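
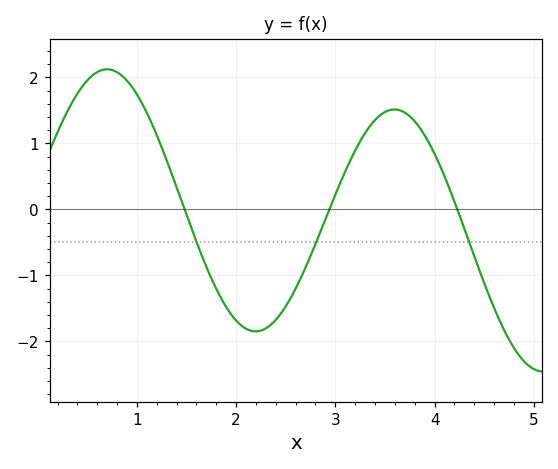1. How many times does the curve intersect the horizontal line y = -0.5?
3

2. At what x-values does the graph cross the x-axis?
1.5, 2.9, 4.2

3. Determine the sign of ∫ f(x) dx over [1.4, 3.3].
negative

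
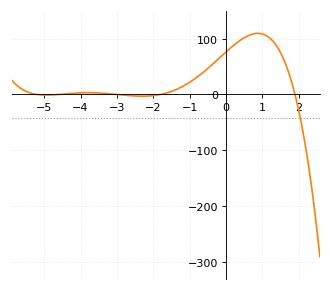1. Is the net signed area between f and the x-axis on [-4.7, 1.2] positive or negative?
positive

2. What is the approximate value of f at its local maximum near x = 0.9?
110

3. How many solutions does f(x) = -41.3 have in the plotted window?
1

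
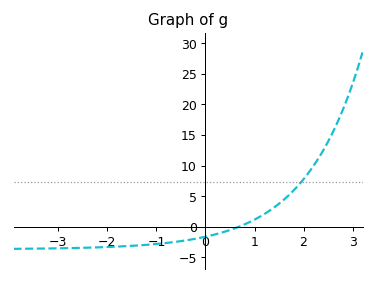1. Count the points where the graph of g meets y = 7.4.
1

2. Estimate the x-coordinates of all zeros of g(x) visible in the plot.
0.677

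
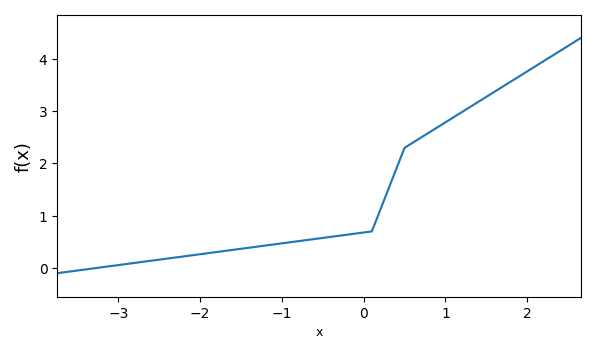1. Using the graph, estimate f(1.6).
3.37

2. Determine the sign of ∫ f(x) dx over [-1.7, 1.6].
positive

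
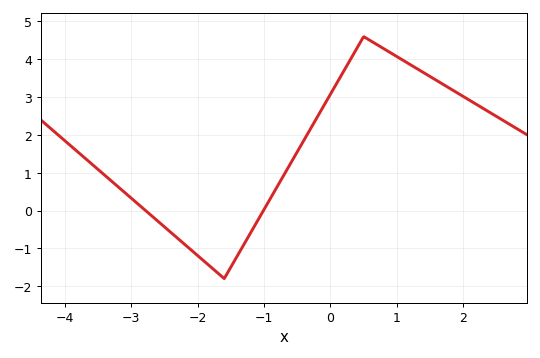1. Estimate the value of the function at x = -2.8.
0.022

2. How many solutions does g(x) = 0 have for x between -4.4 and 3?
2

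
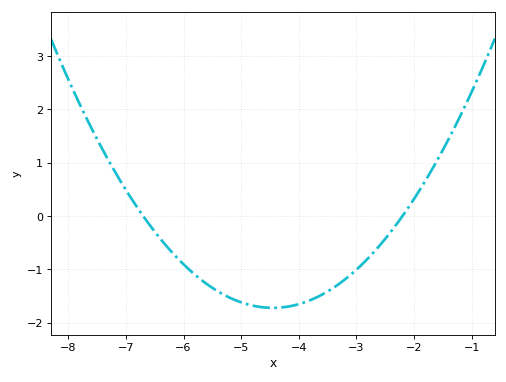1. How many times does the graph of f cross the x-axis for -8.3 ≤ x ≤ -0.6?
2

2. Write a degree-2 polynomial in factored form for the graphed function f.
y = 0.34(x + 6.7)(x + 2.2)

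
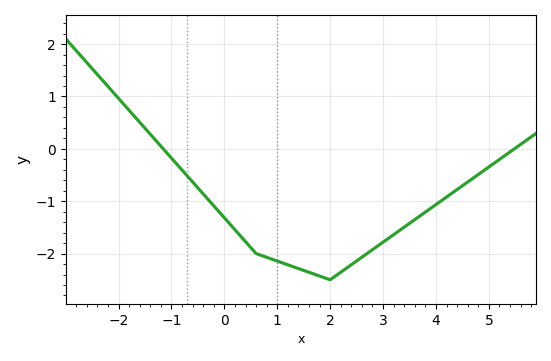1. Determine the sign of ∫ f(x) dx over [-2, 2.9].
negative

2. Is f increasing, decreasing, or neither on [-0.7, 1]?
decreasing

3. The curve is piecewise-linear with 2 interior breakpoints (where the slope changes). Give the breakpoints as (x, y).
(0.6, -2); (2, -2.5)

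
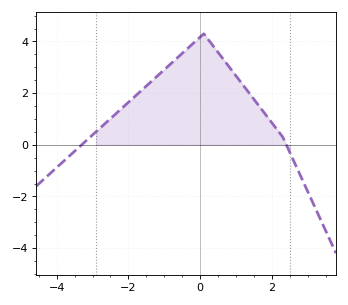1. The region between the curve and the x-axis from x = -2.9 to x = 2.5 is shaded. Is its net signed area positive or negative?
positive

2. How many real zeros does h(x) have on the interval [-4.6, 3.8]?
2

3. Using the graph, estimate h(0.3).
4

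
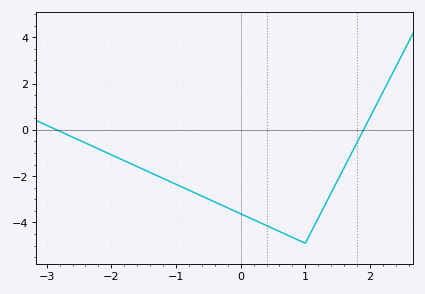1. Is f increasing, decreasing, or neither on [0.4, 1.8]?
neither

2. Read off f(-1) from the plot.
-2.35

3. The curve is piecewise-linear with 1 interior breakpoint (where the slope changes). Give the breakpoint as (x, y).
(1, -4.9)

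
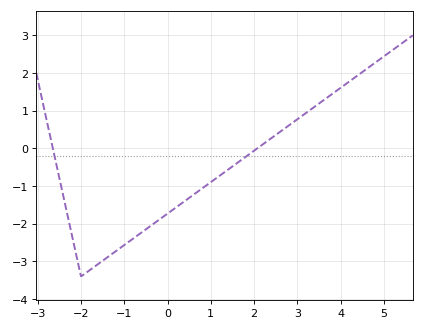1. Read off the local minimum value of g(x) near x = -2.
-3.4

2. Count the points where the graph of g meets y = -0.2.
2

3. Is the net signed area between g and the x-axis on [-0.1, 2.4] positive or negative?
negative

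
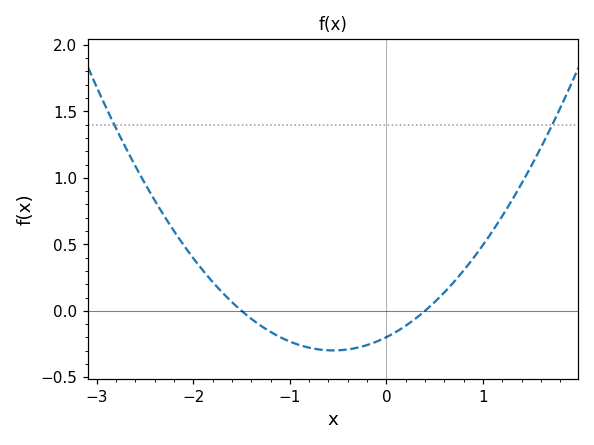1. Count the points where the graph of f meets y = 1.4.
2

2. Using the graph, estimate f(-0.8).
-0.277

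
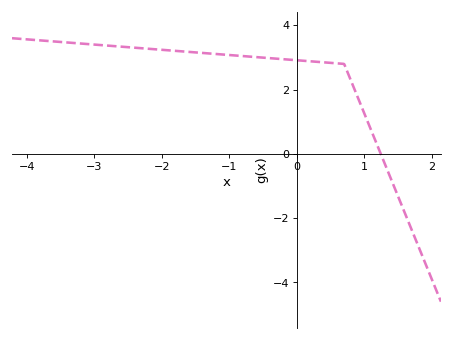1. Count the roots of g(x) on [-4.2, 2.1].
1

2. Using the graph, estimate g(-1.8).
3.2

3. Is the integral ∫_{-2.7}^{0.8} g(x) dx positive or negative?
positive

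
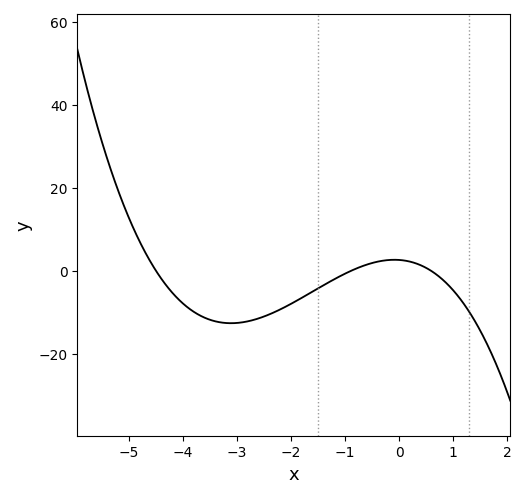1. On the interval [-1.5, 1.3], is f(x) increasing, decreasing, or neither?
neither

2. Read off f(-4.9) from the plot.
10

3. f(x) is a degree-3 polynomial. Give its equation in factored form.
y = -1.1(x + 4.5)(x + 0.9)(x - 0.6)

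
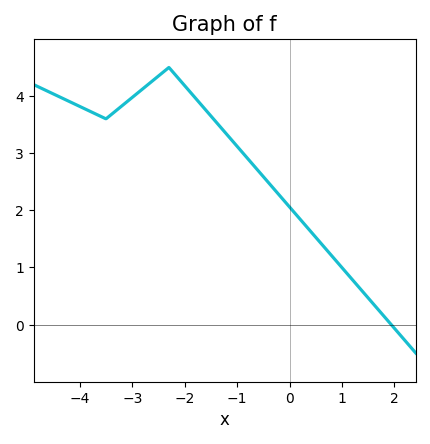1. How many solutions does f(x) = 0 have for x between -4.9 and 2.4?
1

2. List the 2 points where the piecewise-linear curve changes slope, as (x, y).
(-3.5, 3.6); (-2.3, 4.5)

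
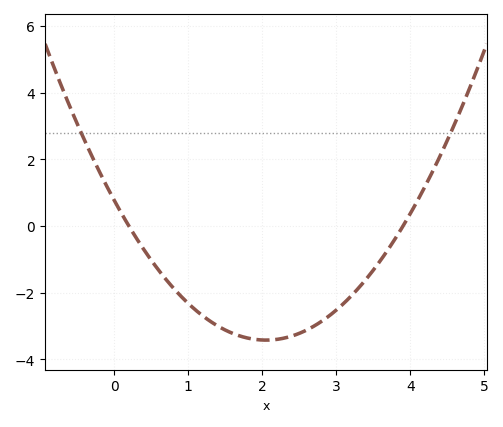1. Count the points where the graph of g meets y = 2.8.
2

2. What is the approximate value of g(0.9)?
-2.1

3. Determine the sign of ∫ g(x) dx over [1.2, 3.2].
negative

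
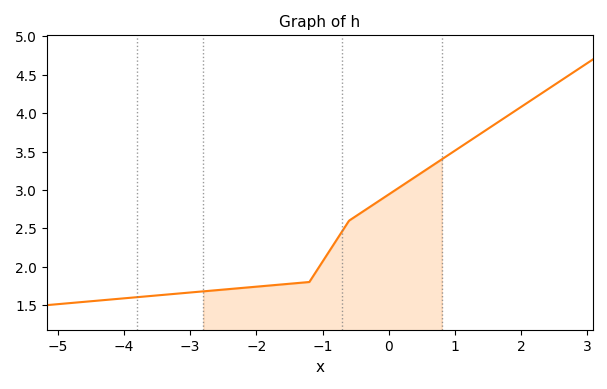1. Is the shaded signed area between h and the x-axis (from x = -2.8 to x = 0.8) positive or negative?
positive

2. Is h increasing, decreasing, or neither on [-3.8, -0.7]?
increasing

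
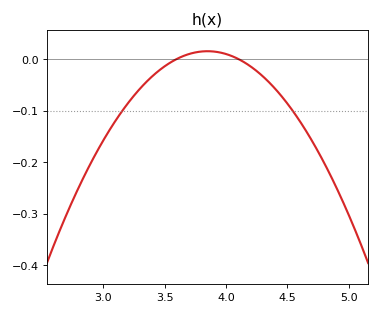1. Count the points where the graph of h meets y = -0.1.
2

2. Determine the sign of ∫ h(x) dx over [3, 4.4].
negative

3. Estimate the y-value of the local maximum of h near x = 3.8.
0.01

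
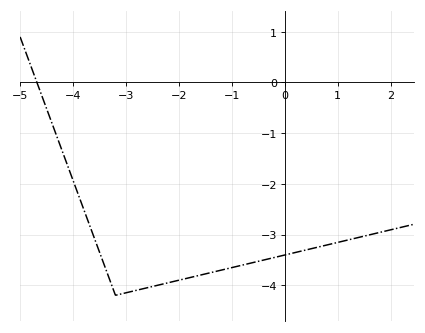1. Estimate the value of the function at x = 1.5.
-3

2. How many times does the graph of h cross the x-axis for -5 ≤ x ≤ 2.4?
1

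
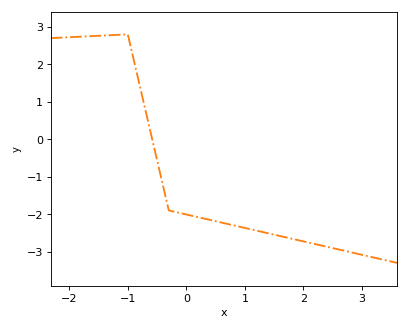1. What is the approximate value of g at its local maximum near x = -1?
2.8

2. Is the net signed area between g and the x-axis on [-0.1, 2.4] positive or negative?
negative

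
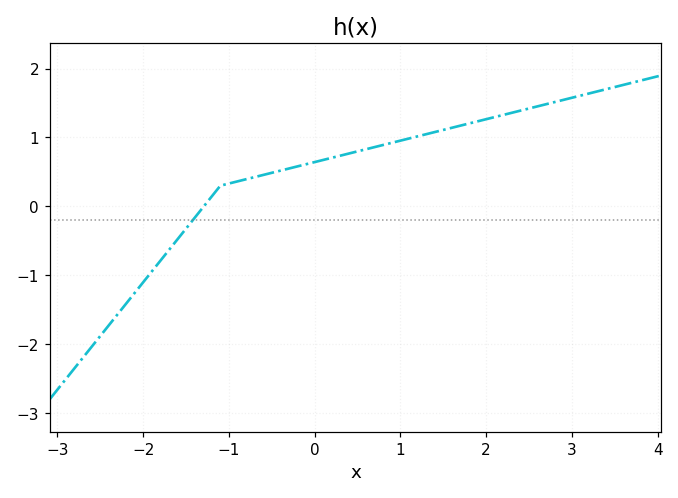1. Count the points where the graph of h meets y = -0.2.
1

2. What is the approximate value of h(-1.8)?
-0.79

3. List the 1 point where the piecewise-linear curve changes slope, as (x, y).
(-1.1, 0.3)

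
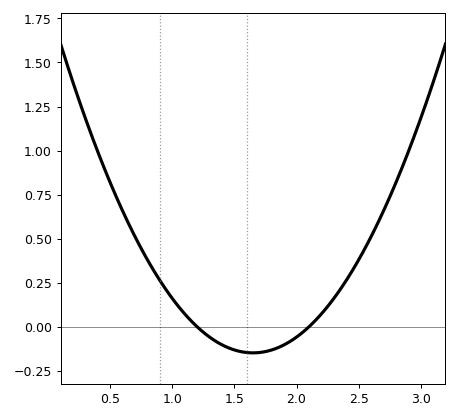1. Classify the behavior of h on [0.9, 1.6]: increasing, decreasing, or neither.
decreasing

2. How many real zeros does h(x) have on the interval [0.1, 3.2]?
2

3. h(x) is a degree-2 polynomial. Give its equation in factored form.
y = 0.73(x - 1.2)(x - 2.1)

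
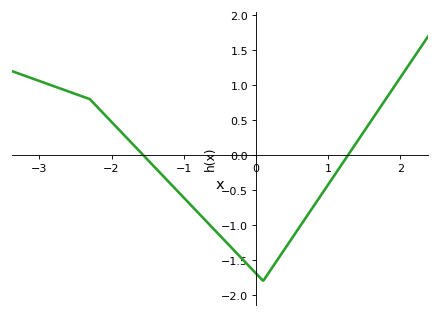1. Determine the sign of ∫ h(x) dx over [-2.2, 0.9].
negative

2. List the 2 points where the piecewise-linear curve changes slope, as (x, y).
(-2.3, 0.8); (0.1, -1.8)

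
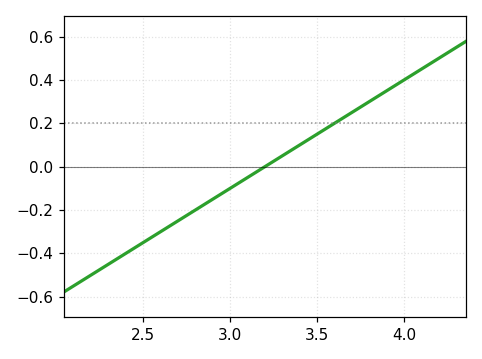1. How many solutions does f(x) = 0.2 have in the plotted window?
1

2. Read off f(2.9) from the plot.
-0.15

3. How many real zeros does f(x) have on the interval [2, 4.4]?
1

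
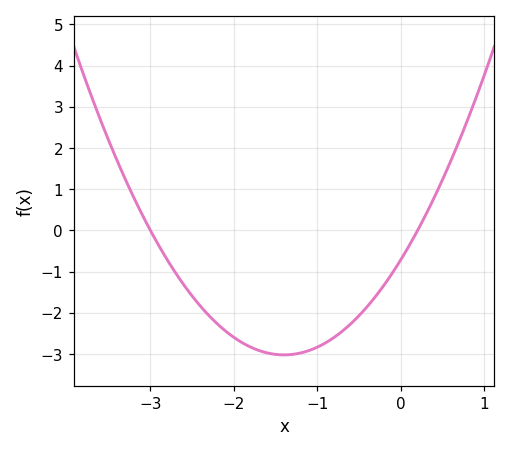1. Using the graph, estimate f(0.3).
0.4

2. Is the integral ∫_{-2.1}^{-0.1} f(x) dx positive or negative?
negative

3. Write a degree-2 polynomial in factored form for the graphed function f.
y = 1.18(x + 3)(x - 0.2)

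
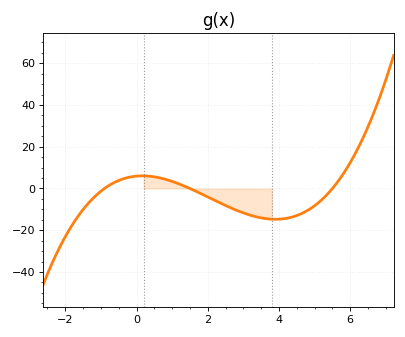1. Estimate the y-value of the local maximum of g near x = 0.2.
6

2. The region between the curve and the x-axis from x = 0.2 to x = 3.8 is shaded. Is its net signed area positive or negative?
negative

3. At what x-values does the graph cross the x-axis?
-0.8, 1.6, 5.6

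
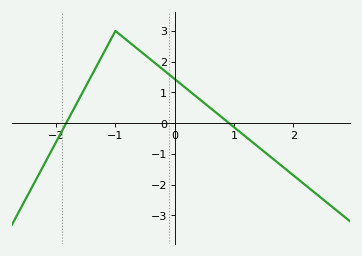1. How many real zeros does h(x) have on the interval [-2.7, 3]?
2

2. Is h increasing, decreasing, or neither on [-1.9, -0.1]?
neither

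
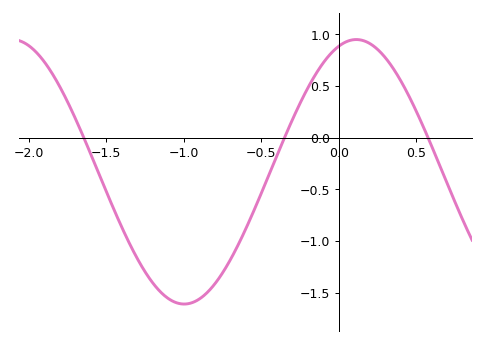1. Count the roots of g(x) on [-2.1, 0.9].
3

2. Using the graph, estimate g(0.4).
0.55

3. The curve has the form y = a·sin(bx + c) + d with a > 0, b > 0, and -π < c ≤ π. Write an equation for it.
y = 1.28sin(2.8x + 1.3) - 0.33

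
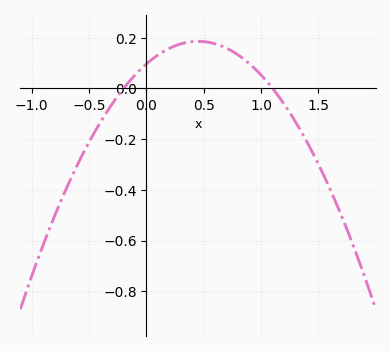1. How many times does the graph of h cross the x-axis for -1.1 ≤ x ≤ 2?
2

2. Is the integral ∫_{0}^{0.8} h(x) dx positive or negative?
positive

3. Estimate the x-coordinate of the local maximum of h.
0.45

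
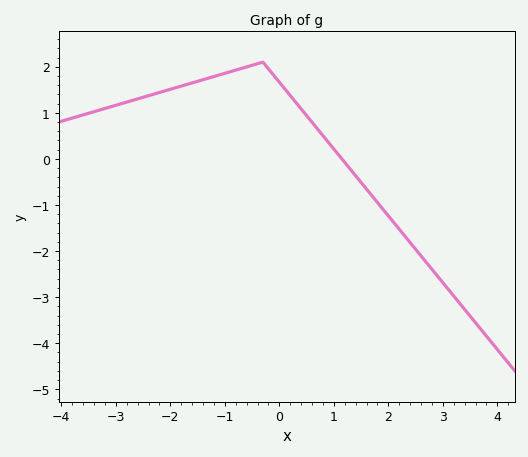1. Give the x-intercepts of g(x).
1.15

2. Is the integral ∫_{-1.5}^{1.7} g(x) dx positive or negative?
positive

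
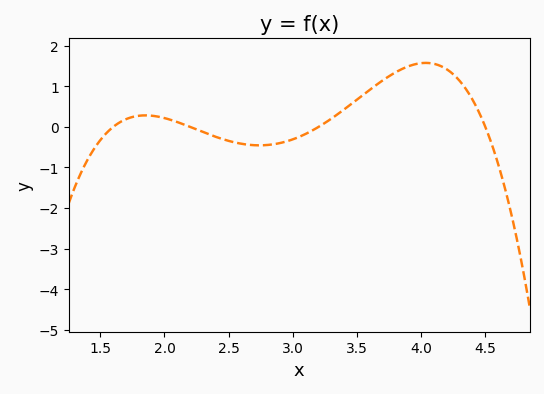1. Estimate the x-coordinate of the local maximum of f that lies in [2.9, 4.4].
4.05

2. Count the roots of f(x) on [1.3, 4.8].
4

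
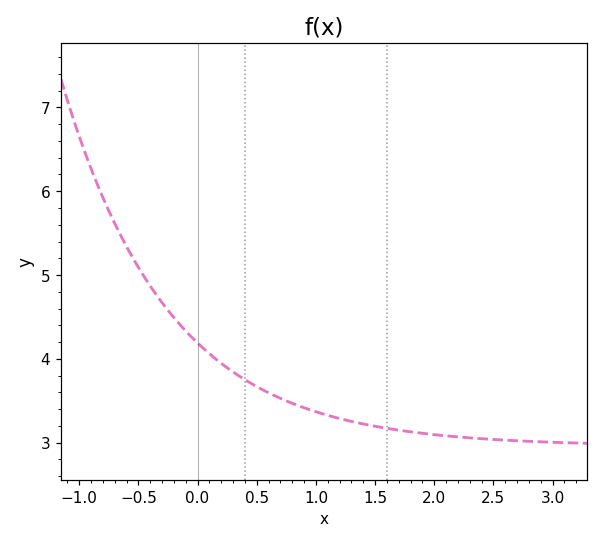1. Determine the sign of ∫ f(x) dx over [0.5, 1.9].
positive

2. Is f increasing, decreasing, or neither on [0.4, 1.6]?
decreasing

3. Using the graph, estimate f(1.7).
3.1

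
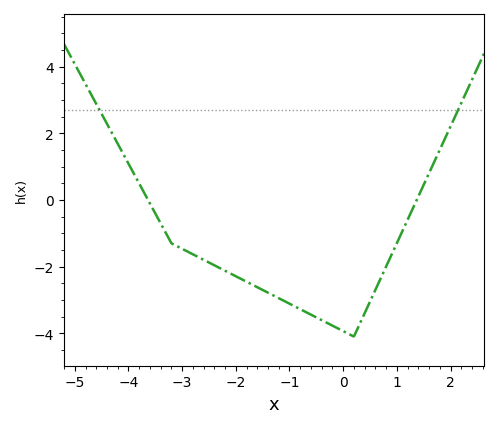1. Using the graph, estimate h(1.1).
-0.946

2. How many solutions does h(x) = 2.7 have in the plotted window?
2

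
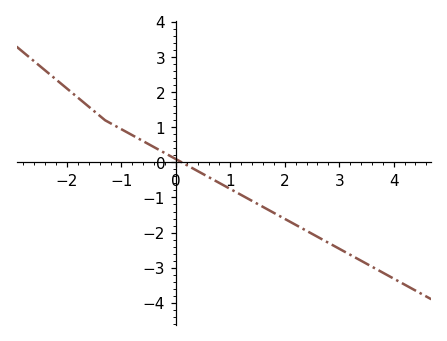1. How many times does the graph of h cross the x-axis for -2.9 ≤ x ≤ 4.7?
1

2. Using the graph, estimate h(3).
-2.5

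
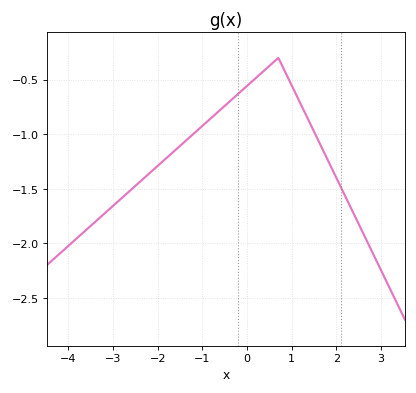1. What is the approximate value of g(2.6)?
-1.9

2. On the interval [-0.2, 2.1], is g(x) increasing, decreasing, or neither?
neither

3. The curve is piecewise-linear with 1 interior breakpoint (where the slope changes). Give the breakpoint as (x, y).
(0.7, -0.3)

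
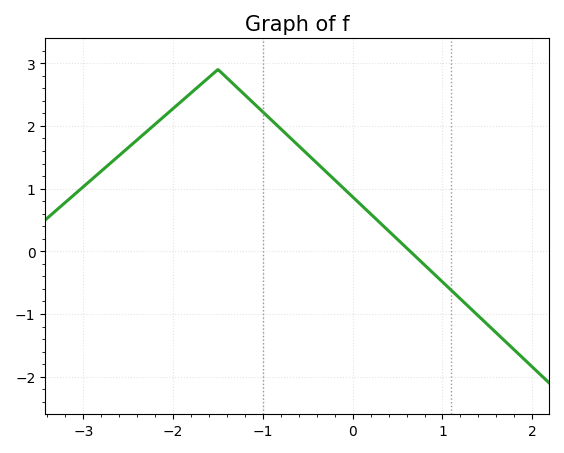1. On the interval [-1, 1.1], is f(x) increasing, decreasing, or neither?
decreasing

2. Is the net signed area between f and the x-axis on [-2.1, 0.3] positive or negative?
positive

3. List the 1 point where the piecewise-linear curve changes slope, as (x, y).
(-1.5, 2.9)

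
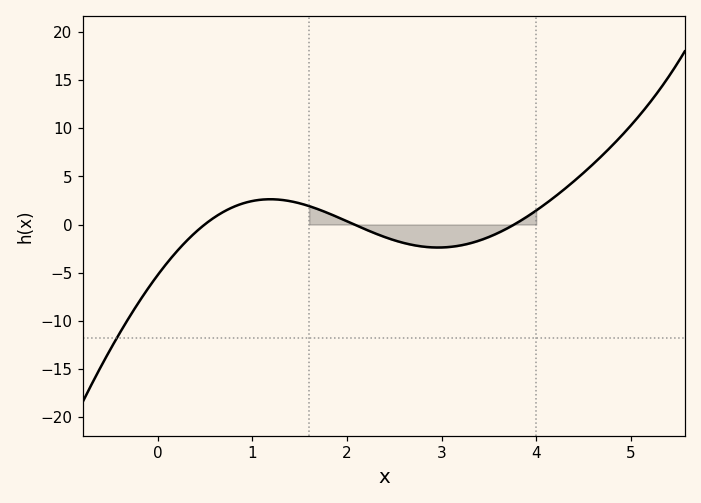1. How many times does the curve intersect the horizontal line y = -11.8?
1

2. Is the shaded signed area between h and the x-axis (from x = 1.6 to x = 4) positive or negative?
negative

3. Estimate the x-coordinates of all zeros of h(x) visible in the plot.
0.496, 2.08, 3.77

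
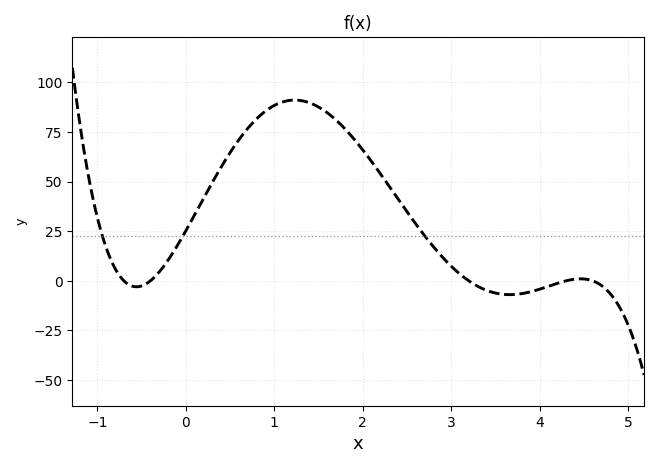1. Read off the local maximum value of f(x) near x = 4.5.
2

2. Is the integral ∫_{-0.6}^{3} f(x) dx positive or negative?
positive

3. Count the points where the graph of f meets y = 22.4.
3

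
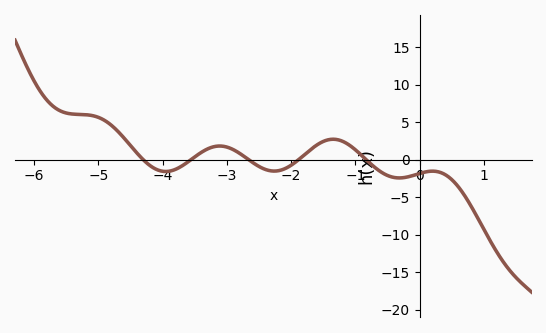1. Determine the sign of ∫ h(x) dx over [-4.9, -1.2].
positive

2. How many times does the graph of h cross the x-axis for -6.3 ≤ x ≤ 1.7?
5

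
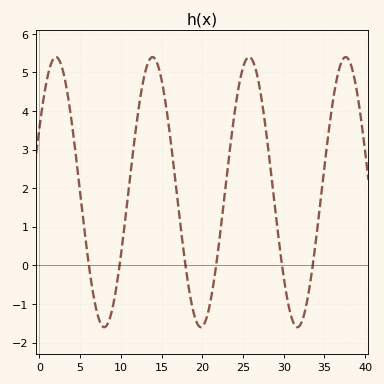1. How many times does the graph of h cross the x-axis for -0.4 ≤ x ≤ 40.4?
6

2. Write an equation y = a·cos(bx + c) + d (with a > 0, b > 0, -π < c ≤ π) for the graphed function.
y = 3.5cos(0.53x - 1.08) + 1.9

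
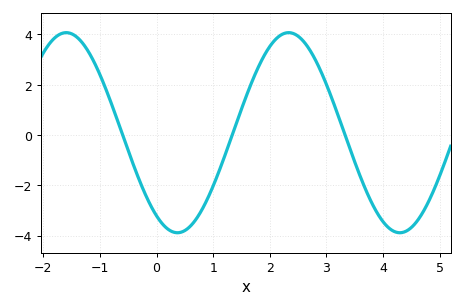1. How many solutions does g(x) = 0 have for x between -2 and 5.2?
3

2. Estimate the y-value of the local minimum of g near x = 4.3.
-3.8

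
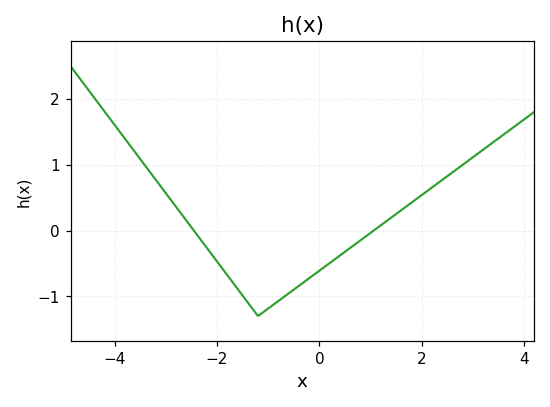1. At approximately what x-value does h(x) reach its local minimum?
-1.2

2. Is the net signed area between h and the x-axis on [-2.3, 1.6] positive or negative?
negative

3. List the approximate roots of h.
-2.4, 1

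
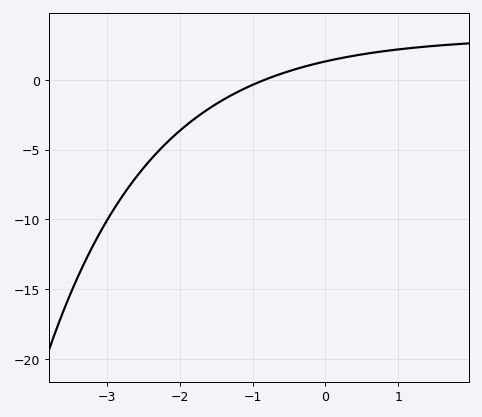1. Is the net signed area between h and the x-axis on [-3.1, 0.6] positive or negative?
negative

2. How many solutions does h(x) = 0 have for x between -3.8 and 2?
1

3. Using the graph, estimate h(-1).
-0.359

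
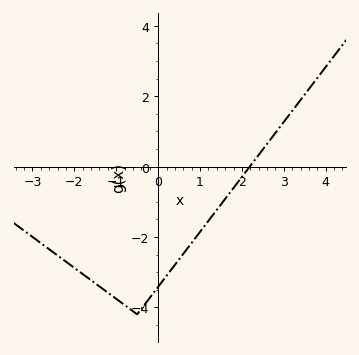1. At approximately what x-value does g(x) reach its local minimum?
-0.6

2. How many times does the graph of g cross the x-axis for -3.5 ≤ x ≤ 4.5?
1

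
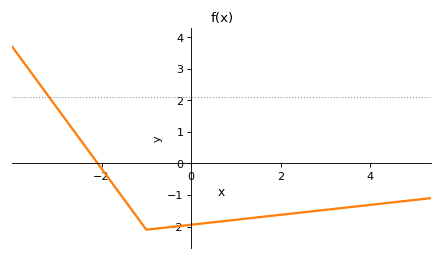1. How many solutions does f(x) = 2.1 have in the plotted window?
1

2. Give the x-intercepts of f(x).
-2.09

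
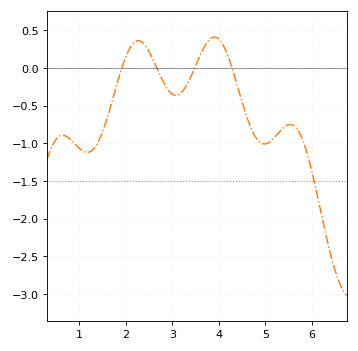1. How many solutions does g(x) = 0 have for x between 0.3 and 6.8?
4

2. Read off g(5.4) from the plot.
-0.8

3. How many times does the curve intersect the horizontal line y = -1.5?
1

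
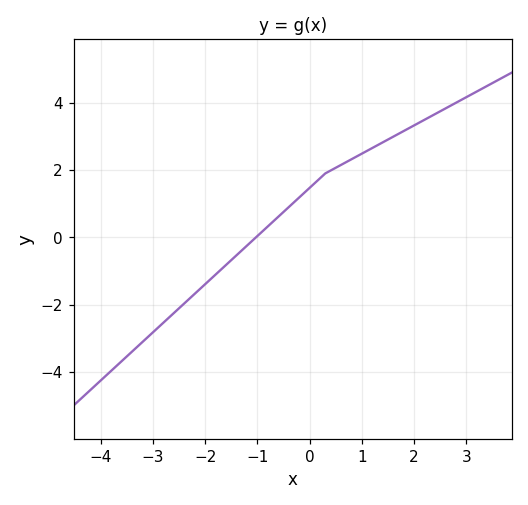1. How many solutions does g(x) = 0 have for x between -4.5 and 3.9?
1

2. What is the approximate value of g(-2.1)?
-1.6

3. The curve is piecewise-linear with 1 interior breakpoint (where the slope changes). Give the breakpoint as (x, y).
(0.3, 1.9)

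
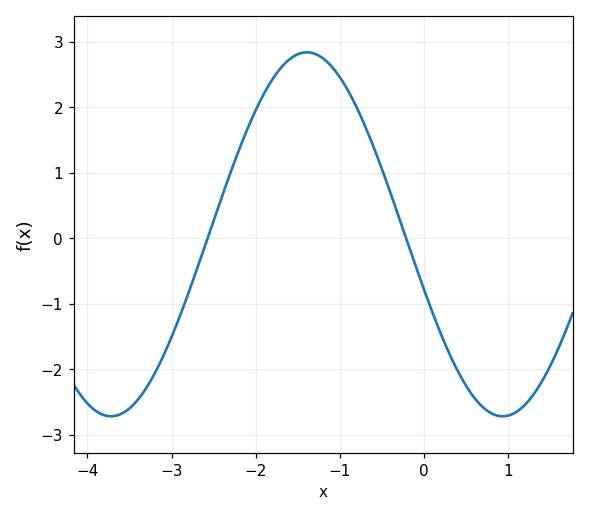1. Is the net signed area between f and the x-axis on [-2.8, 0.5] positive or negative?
positive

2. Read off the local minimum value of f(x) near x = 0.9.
-2.7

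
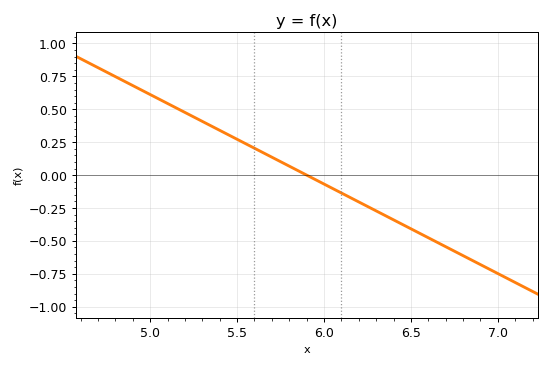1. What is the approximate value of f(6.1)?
-0.15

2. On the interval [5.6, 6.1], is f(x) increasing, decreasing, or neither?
decreasing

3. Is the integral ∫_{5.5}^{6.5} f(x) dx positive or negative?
negative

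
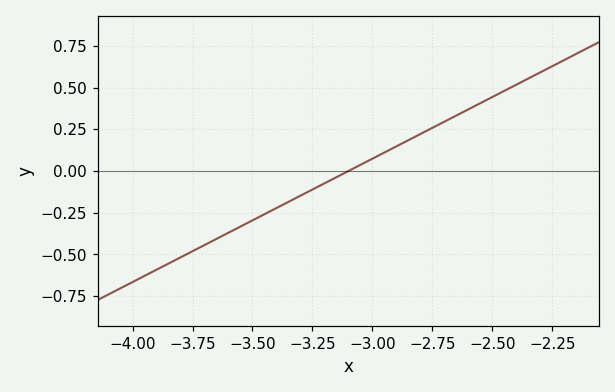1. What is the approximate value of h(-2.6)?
0.38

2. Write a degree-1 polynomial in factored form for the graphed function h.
y = 0.74(x + 3.1)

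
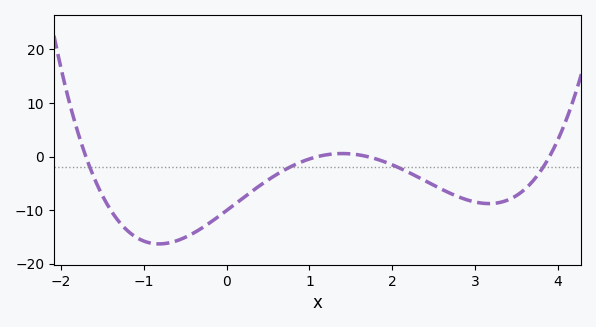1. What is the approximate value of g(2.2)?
-2.95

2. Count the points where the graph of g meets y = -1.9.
4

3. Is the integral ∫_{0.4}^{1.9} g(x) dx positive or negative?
negative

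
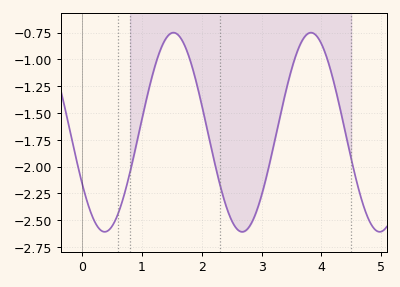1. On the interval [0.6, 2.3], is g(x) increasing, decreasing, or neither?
neither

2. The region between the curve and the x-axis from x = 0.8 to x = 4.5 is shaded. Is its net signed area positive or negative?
negative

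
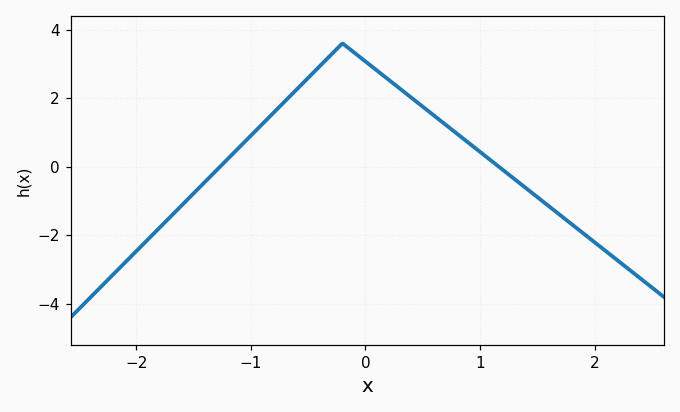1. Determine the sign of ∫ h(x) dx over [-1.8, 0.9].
positive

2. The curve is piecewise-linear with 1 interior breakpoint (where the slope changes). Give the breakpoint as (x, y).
(-0.2, 3.6)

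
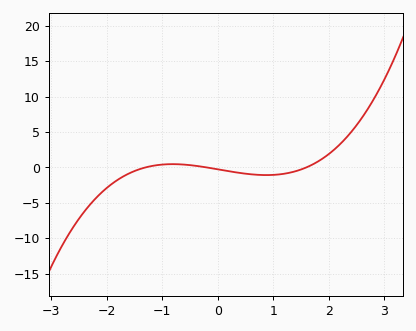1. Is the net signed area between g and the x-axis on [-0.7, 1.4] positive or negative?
negative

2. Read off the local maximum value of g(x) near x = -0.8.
0.5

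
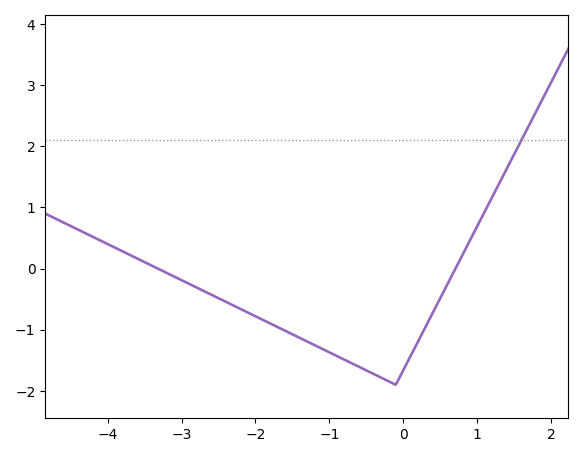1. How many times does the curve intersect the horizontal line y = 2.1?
1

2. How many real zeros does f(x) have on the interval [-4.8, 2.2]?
2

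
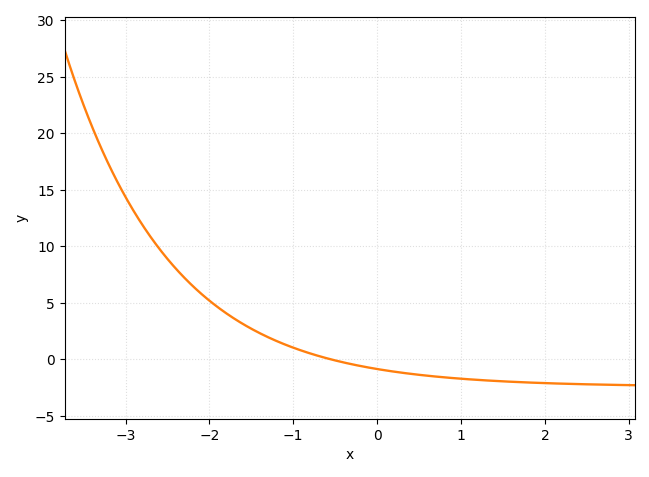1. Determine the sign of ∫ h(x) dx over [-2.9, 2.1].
positive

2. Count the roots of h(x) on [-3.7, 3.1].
1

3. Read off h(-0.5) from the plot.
0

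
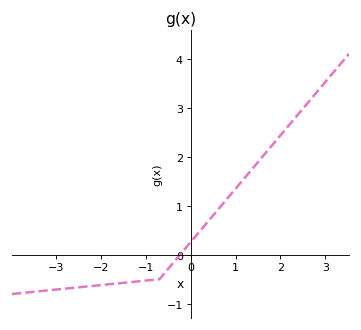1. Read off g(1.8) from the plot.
2.2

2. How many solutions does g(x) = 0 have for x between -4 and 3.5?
1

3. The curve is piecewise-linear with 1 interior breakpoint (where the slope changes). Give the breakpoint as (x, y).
(-0.7, -0.5)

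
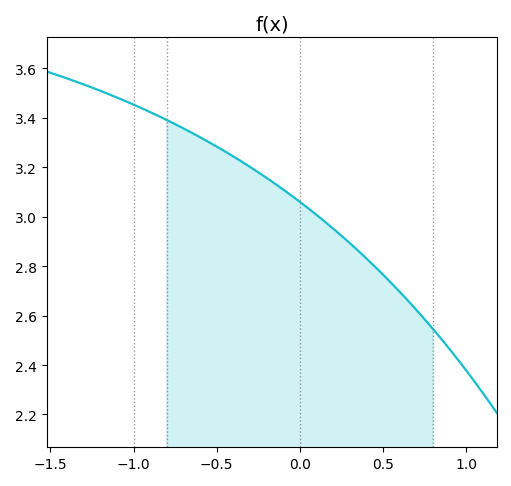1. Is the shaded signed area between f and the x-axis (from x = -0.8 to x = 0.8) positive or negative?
positive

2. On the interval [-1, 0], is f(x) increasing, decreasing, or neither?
decreasing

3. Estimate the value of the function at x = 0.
3.06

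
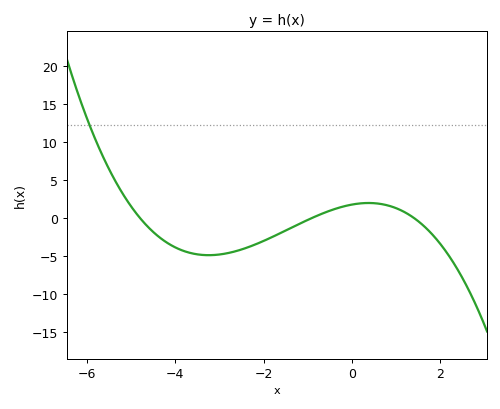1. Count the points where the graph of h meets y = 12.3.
1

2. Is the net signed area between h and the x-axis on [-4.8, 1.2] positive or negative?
negative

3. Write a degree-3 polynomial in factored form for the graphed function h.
y = -0.29(x + 4.8)(x + 0.9)(x - 1.4)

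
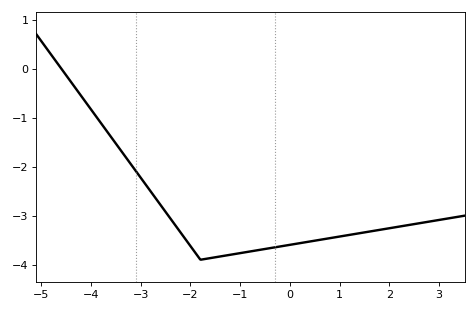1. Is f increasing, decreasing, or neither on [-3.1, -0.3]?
neither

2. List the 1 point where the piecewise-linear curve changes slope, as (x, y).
(-1.8, -3.9)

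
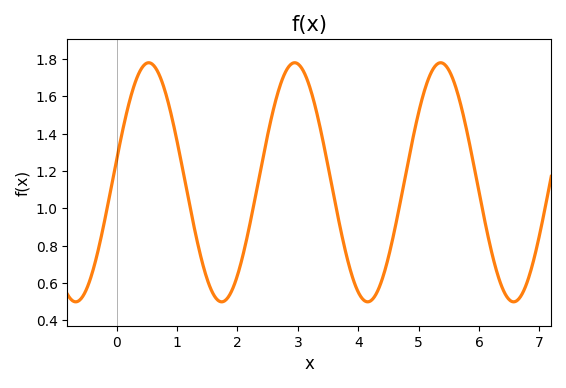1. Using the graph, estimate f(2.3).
1.06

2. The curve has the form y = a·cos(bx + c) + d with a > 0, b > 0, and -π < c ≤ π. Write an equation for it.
y = 0.64cos(2.6x - 1.4) + 1.14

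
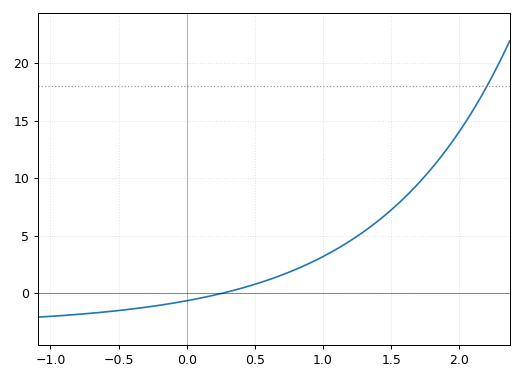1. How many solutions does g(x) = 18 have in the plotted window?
1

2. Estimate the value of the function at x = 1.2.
4.57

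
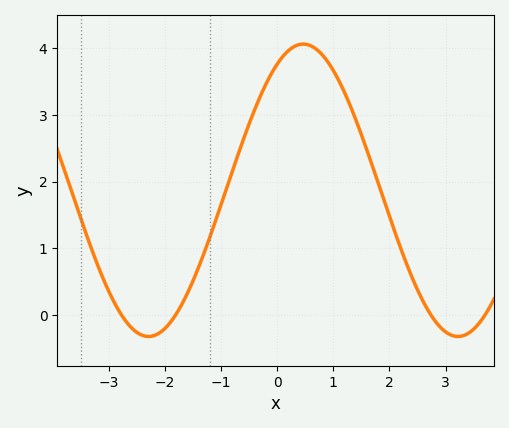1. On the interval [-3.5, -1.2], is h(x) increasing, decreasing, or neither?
neither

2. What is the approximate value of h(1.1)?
3.51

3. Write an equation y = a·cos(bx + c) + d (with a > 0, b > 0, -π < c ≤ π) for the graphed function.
y = 2.19cos(1.14x - 0.532) + 1.87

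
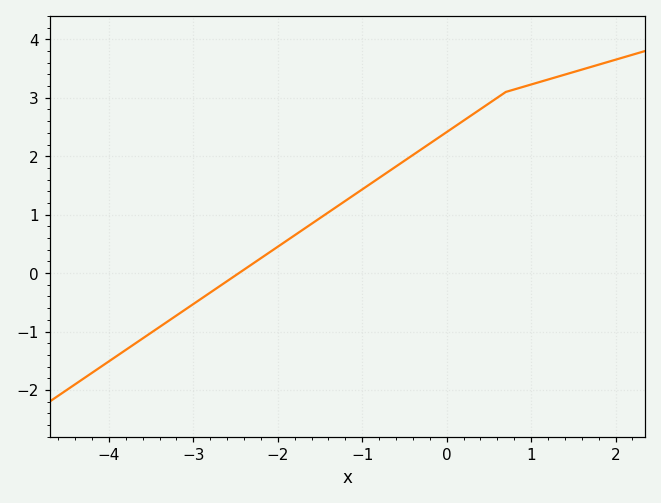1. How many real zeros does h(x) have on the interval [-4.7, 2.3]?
1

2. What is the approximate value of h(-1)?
1.4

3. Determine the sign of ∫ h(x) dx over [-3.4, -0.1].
positive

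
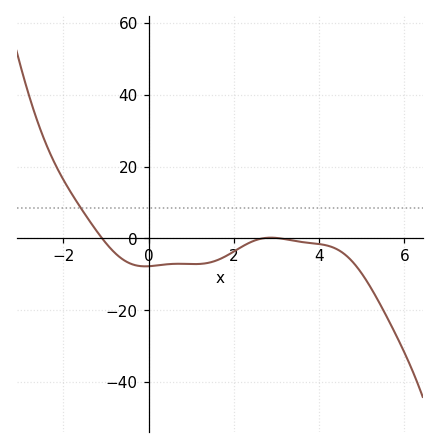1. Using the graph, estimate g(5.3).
-16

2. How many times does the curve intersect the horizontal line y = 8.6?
1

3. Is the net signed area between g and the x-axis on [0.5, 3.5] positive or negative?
negative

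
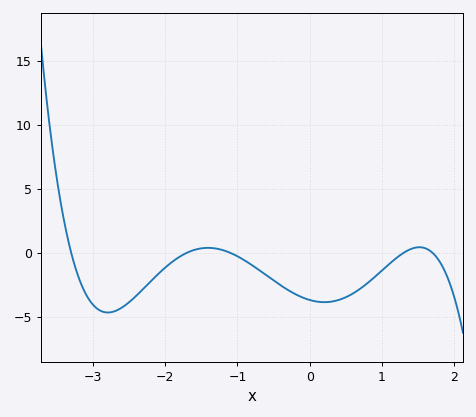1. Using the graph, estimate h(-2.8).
-4.5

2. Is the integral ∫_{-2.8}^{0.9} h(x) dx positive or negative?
negative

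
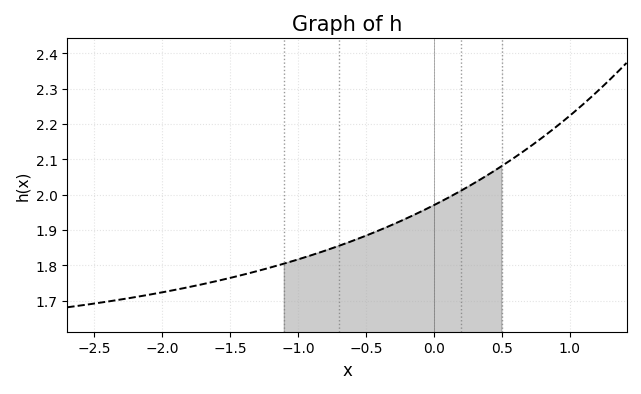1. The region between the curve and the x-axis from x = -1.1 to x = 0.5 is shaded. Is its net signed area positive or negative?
positive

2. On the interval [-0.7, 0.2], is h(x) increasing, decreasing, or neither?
increasing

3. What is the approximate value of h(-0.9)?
1.83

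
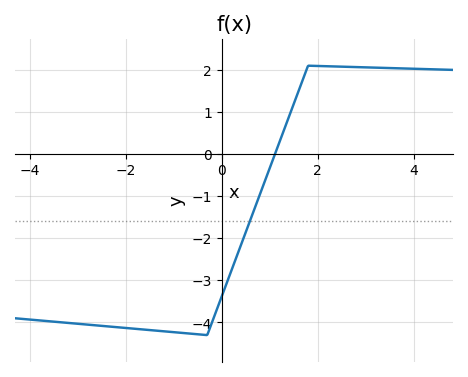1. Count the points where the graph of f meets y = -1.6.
1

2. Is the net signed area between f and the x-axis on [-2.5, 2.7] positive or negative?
negative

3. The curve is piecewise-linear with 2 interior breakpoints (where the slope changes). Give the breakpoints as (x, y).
(-0.3, -4.3); (1.8, 2.1)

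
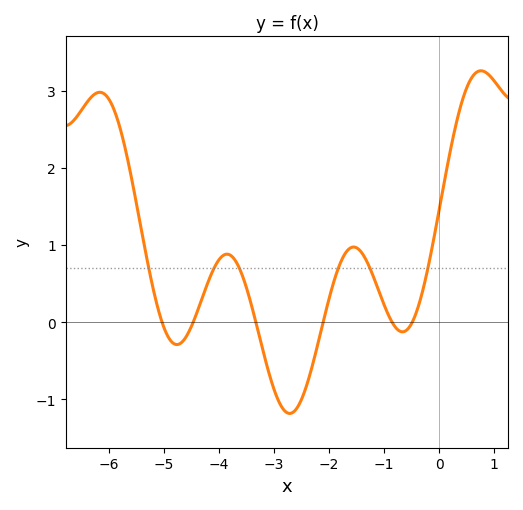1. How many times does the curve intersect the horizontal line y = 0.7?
6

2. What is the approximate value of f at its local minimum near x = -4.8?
-0.29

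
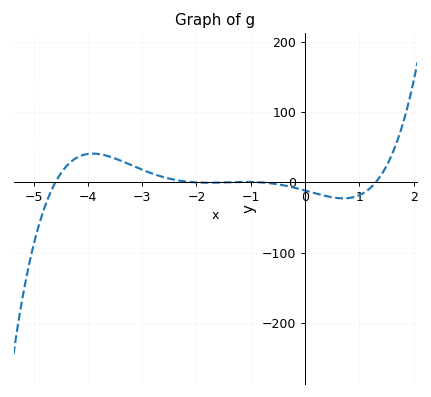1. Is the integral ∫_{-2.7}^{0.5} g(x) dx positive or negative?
negative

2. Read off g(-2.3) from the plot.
2.38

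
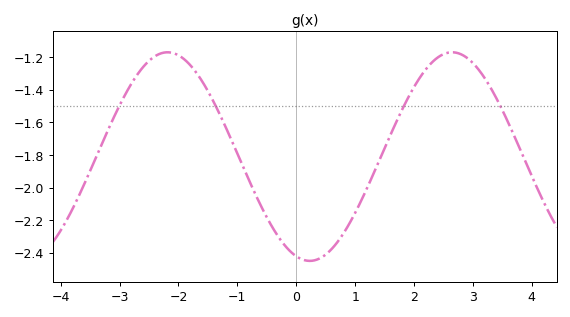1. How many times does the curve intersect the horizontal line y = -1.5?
4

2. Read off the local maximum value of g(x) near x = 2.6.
-1.18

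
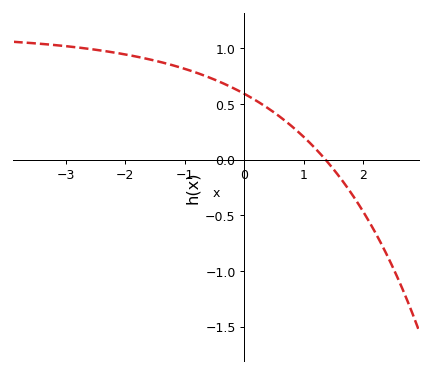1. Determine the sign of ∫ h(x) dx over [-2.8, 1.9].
positive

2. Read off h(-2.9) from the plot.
1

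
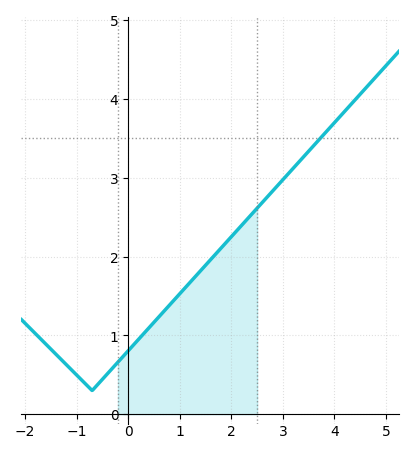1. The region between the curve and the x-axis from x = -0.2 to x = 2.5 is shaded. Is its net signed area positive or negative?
positive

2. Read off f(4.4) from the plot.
3.99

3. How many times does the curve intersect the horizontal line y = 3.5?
1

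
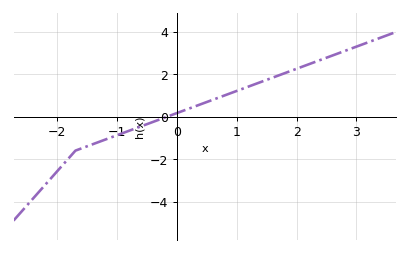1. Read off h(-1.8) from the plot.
-1.92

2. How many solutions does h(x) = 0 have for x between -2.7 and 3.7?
1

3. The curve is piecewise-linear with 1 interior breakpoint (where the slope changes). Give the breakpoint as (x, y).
(-1.7, -1.6)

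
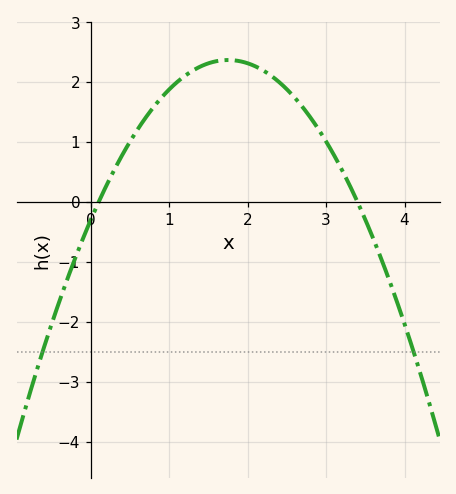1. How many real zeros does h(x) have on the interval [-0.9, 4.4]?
2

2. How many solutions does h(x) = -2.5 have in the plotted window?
2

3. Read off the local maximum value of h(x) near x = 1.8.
2.37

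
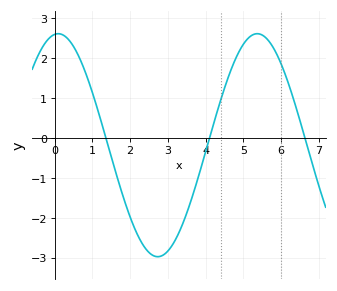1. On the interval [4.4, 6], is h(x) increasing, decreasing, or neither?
neither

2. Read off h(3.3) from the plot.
-2.36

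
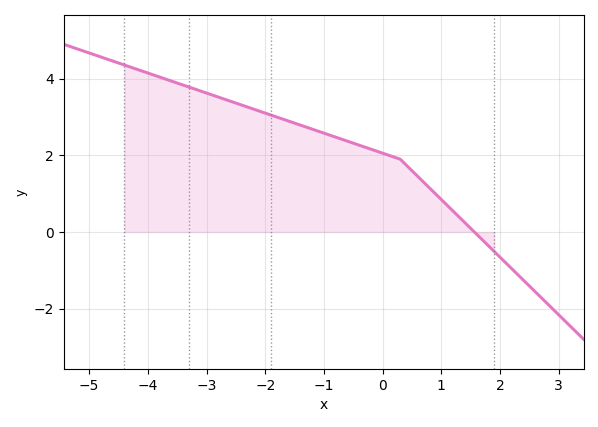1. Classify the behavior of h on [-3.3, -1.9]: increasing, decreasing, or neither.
decreasing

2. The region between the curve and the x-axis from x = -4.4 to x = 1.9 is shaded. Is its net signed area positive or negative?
positive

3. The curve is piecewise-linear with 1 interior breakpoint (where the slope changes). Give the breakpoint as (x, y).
(0.3, 1.9)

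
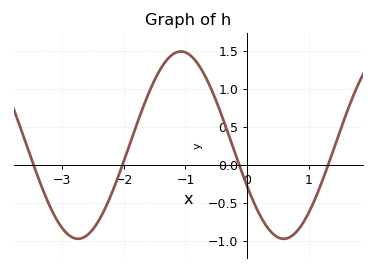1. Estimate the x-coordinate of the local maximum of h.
-1.1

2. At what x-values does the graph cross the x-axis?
-3.5, -2, -0.1, 1.3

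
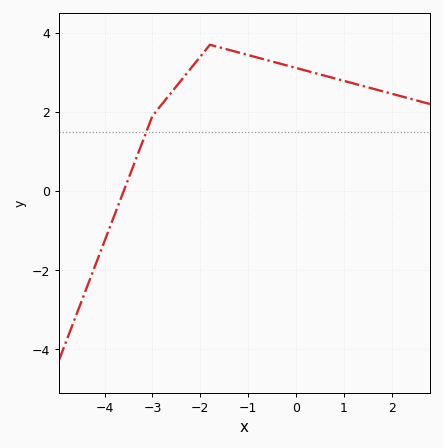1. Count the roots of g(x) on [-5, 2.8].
1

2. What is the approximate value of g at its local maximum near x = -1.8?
3.6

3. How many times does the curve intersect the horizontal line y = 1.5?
1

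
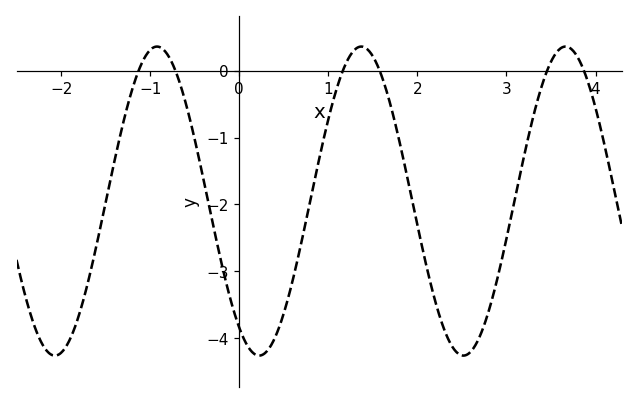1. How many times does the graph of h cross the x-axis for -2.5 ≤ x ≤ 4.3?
6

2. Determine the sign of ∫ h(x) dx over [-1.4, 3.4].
negative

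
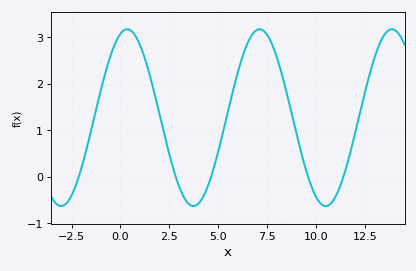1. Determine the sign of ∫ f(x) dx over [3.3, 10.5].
positive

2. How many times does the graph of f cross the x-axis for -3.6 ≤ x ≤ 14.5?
5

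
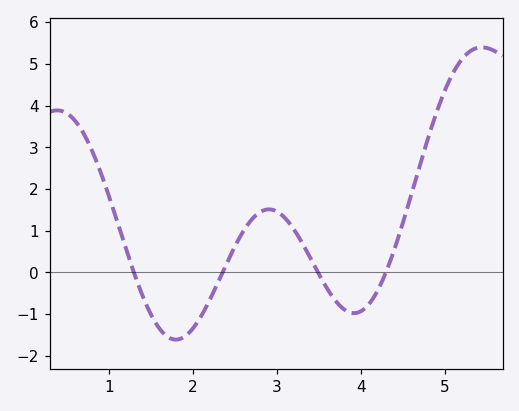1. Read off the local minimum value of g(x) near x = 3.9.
-0.98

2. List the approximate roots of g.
1.29, 2.35, 3.49, 4.3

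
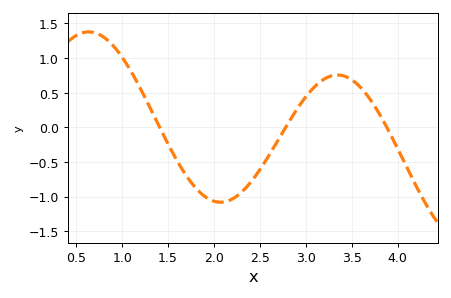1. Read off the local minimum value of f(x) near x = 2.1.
-1.08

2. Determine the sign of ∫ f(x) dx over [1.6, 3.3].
negative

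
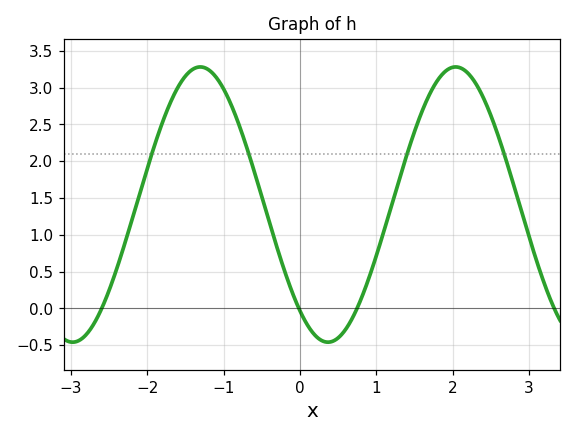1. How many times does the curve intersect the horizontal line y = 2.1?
4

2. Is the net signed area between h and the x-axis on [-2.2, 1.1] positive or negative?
positive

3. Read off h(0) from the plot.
-0.033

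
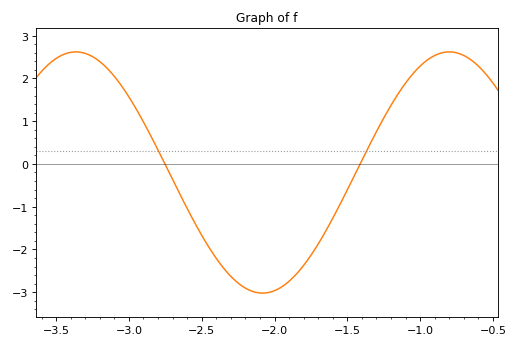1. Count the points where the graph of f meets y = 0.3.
2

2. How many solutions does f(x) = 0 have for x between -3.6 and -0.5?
2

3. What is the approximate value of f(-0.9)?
2.54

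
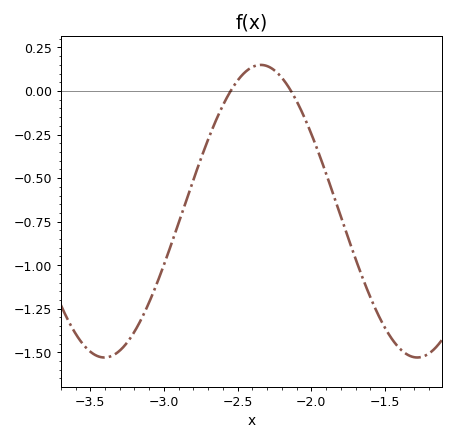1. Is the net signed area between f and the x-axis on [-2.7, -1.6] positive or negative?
negative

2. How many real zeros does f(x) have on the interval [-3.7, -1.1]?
2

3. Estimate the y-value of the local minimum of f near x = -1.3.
-1.52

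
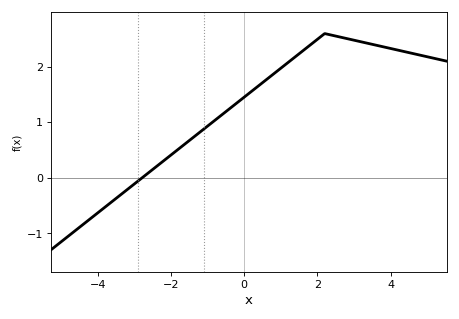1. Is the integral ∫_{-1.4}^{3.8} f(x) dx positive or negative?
positive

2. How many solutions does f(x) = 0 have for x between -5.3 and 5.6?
1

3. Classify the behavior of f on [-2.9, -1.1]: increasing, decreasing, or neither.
increasing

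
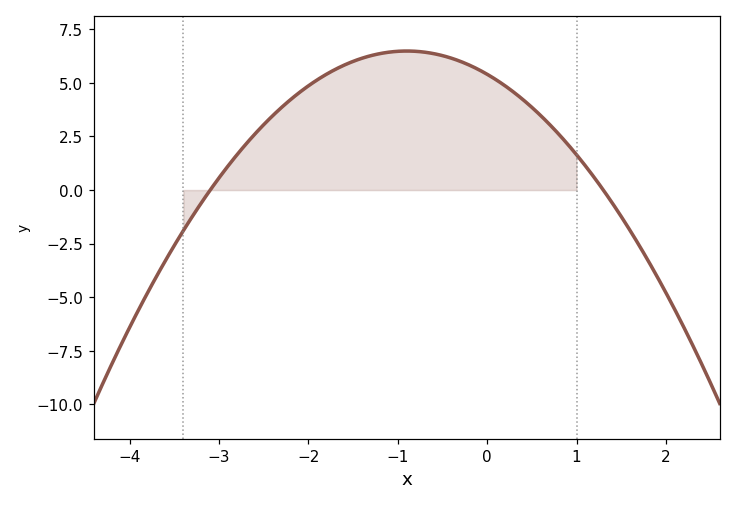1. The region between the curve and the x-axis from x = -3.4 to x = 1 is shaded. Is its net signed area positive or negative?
positive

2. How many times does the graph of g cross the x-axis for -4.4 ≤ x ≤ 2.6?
2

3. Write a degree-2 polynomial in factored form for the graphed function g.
y = -1.34(x + 3.1)(x - 1.3)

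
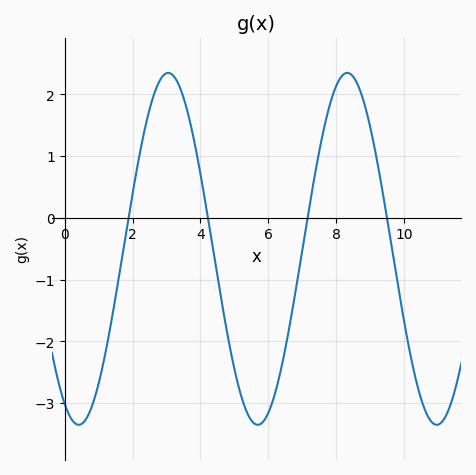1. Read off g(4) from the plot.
0.718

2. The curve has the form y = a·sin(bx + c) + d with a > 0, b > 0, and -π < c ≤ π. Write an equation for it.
y = 2.85sin(1.19x - 2.06) - 0.5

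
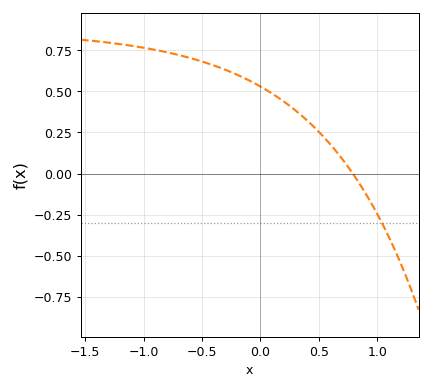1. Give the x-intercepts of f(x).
0.79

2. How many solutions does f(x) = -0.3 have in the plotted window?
1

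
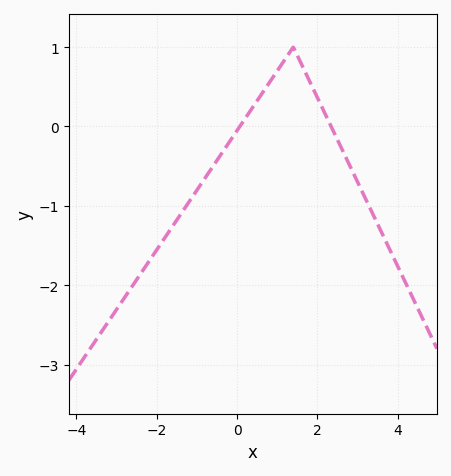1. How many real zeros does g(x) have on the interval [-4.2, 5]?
2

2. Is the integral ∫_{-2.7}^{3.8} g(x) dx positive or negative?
negative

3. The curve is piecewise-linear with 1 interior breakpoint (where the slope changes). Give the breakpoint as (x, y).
(1.4, 1)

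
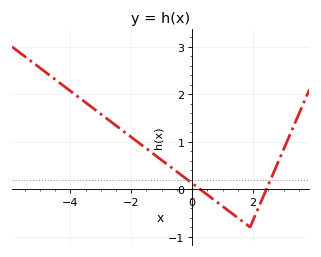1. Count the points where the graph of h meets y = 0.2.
2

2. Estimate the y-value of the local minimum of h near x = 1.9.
-0.8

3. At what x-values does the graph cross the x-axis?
0.255, 2.44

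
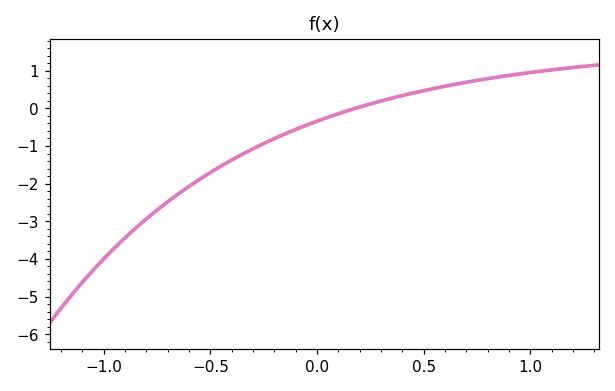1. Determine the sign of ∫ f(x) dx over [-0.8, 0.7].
negative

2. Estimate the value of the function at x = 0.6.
0.588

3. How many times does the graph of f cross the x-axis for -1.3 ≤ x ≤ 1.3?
1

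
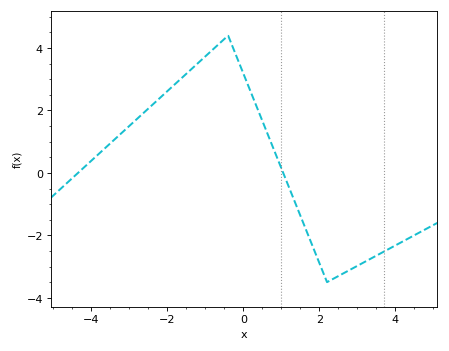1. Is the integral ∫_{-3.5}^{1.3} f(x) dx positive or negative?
positive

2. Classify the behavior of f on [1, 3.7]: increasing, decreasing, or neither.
neither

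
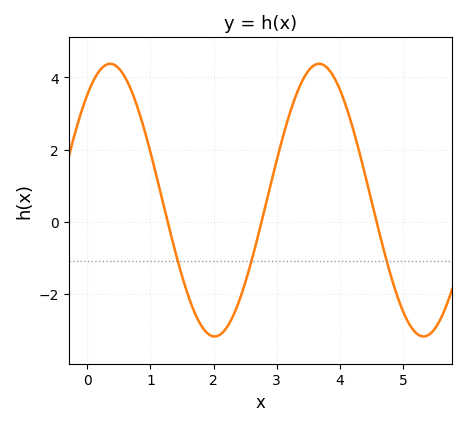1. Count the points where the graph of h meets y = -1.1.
3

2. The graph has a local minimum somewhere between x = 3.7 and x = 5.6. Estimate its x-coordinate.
5.32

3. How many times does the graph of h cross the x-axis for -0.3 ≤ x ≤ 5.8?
3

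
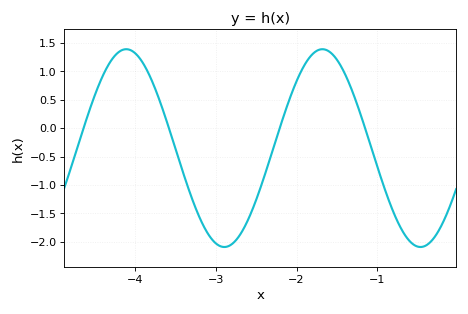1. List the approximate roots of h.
-4.6, -3.6, -2.2, -1.2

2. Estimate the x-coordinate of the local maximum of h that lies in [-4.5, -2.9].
-4.1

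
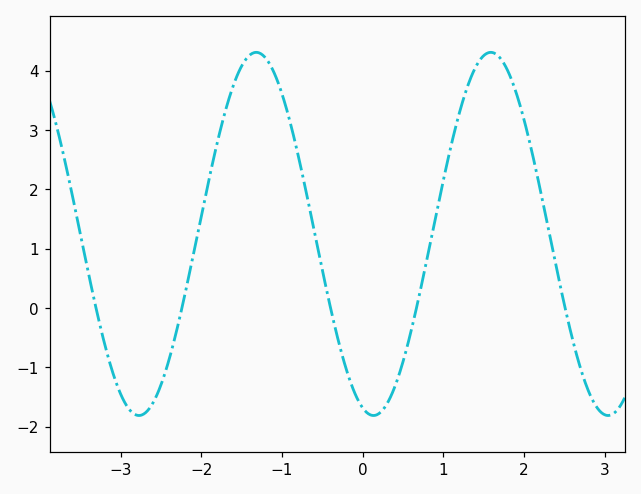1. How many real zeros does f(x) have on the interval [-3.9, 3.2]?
5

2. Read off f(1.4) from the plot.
4.1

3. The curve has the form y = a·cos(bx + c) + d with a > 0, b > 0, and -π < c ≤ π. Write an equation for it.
y = 3.06cos(2.2x + 2.9) + 1.25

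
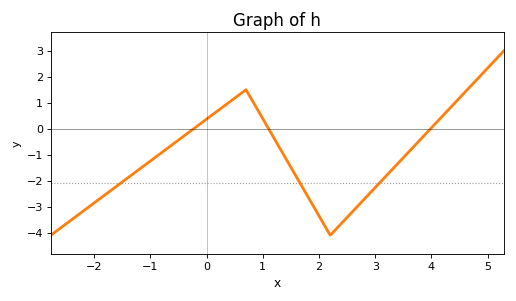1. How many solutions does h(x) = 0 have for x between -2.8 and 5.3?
3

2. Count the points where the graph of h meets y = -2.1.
3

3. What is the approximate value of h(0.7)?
1.5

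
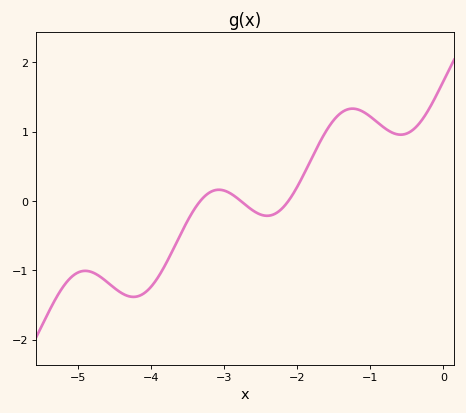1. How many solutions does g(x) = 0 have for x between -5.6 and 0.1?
3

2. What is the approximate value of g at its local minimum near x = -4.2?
-1.4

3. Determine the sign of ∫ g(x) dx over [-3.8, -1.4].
positive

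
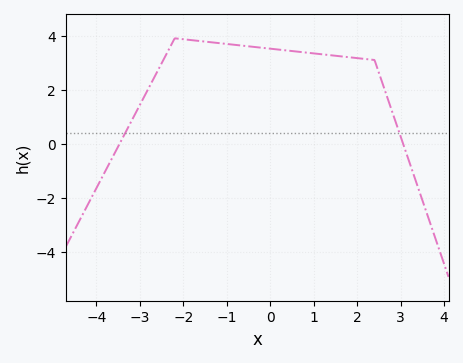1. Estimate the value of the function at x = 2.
3.2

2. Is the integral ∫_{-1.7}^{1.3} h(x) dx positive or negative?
positive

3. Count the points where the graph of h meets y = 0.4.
2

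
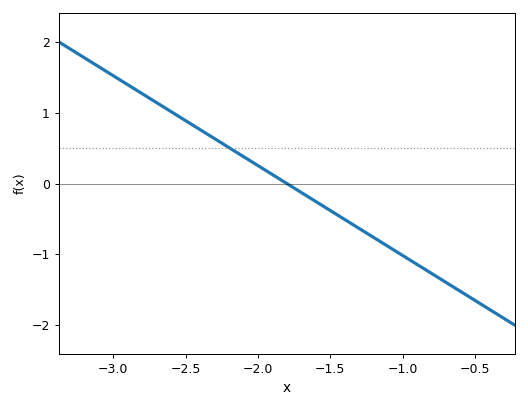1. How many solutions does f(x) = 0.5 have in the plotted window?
1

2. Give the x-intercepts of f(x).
-1.8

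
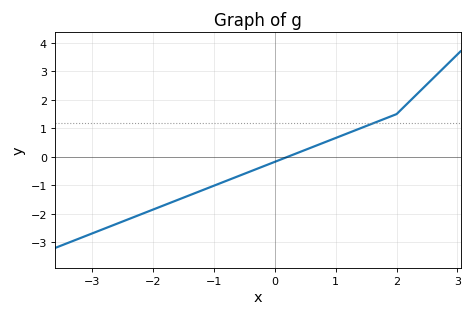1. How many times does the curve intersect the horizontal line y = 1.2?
1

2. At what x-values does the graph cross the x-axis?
0.2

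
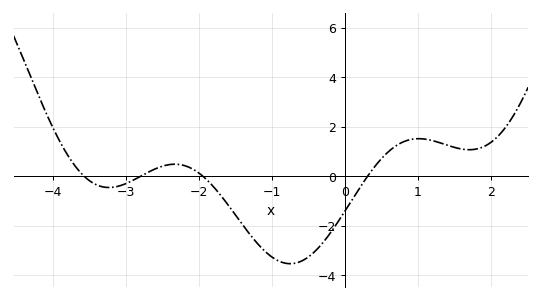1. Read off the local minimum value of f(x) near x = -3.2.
-0.452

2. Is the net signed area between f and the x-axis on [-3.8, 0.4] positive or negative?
negative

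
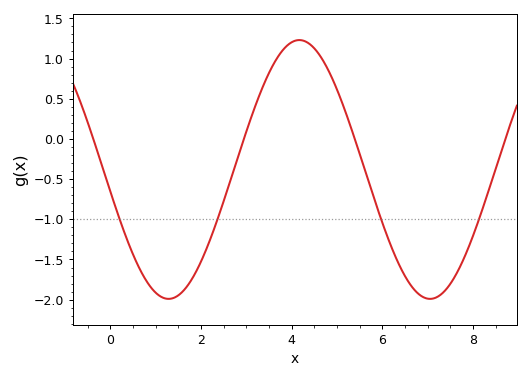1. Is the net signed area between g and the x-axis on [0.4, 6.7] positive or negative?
negative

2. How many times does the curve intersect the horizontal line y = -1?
4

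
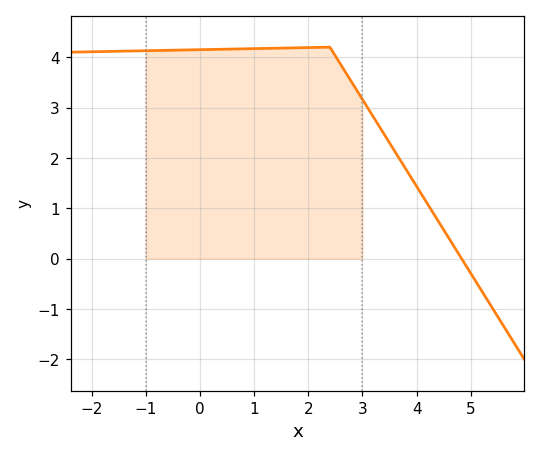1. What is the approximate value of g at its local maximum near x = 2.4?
4.2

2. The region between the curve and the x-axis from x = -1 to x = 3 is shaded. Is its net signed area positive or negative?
positive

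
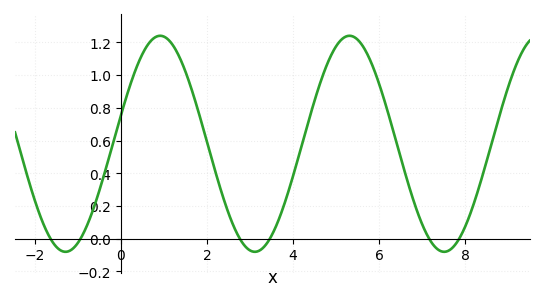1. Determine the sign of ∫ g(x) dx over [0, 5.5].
positive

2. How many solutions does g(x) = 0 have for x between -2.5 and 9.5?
6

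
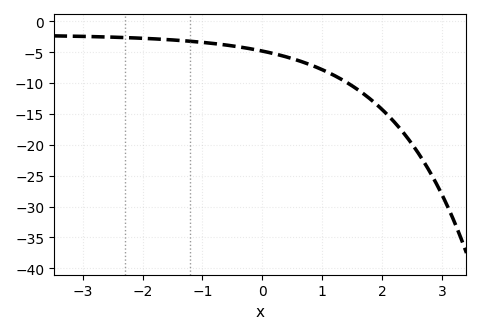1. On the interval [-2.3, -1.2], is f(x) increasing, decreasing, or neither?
decreasing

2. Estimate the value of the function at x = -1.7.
-3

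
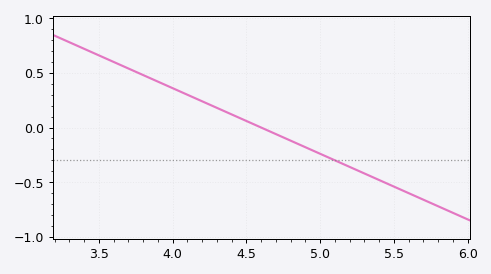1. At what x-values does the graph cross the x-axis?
4.6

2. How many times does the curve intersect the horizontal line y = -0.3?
1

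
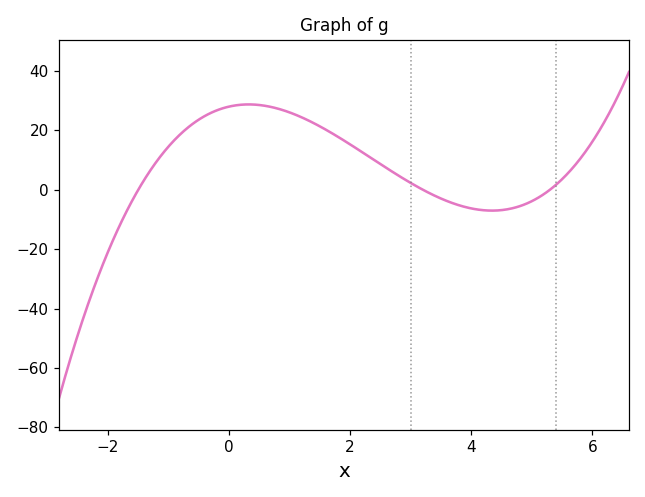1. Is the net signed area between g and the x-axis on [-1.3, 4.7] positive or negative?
positive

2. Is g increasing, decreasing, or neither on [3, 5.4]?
neither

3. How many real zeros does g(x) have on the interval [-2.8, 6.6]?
3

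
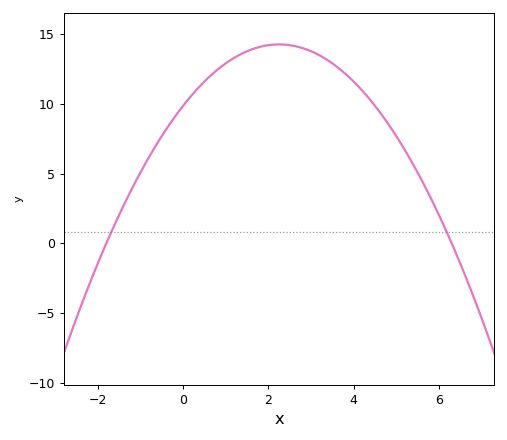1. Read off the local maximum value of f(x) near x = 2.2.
14.5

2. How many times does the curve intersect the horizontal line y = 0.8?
2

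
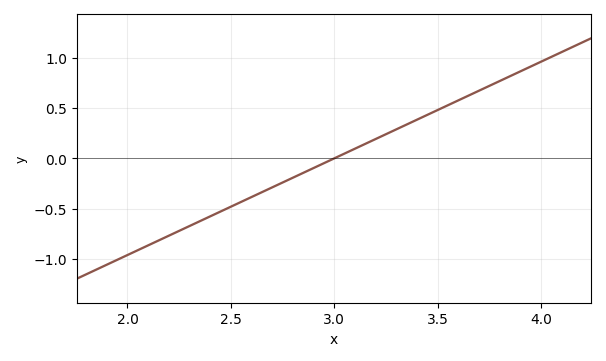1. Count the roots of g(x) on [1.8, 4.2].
1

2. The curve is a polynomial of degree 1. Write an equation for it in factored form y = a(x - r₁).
y = 0.96(x - 3)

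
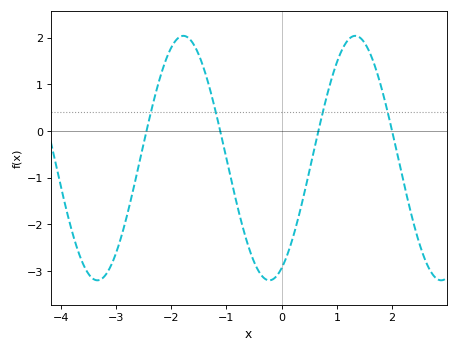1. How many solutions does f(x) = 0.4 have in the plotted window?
4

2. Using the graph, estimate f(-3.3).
-3.19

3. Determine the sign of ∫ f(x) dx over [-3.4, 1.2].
negative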